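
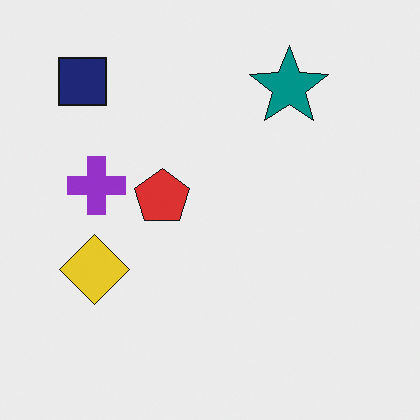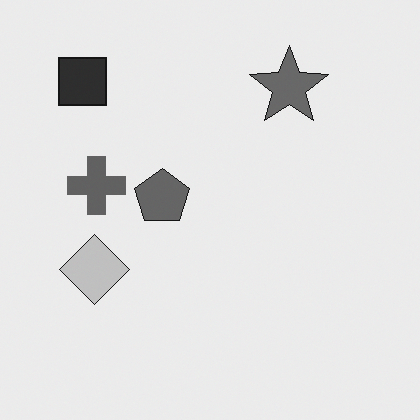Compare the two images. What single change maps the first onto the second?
The image was converted to grayscale.

All color is removed — every shape is now a shade of grey.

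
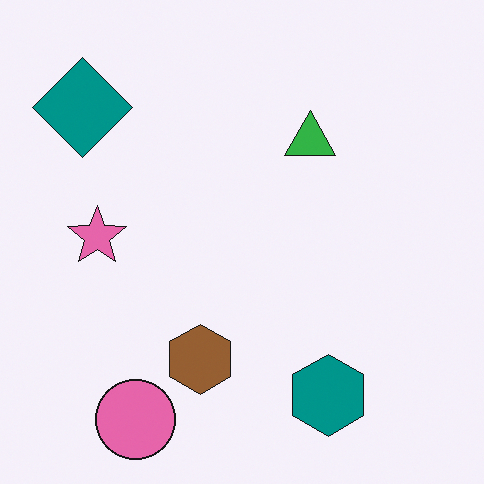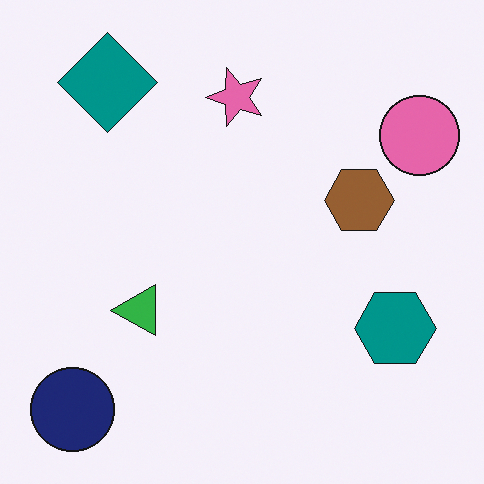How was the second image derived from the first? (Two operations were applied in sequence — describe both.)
It was transposed (reflected across the top-left ↔ bottom-right diagonal), then overlaid with an additional navy circle.

Shapes have swapped their row and column positions — what was in the top-right is now in the bottom-left — a diagonal reflection. A navy circle appears in the second image that is absent from the first.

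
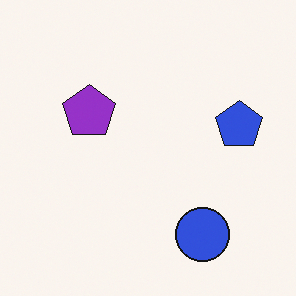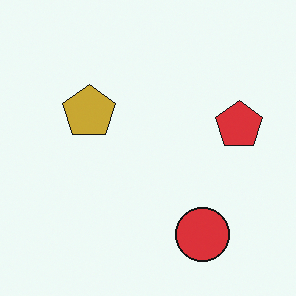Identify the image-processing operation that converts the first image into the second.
The second image is the first hue-shifted through roughly a third of the color wheel.

Every shape's color has rotated by the same amount around the hue wheel — a uniform hue shift.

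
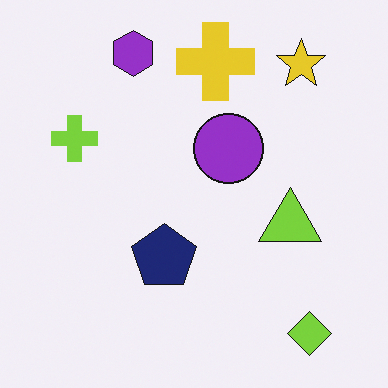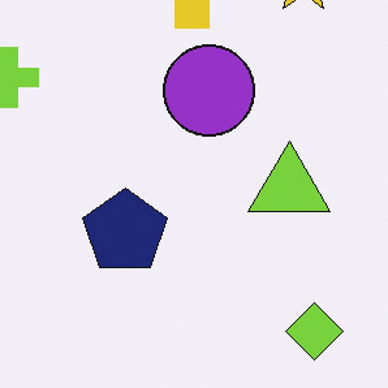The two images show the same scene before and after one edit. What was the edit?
This is the original image cropped to a modestly smaller region and rescaled.

The visible shapes are larger and the field of view is narrower; shapes near the original edges may be partly or wholly outside the frame — a crop-and-rescale.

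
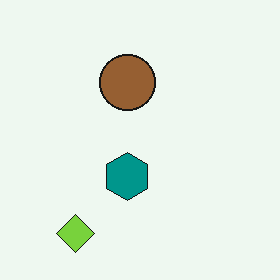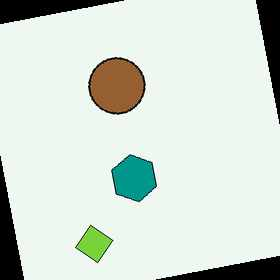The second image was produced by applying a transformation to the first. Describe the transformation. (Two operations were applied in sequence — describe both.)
This is the original image rotated counter-clockwise by a slight angle, then JPEG-compressed with visible artifacts.

Every shape is tilted by the same angle and the image corners show triangular fill wedges — a whole-image rotation by a non-right angle. Blocky 8×8 compression artifacts appear around shape edges and the flat background shows ringing — characteristic JPEG degradation.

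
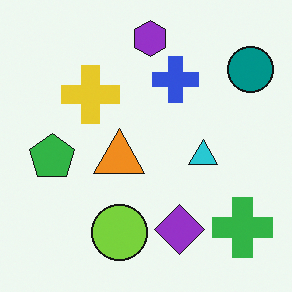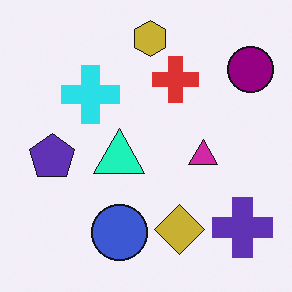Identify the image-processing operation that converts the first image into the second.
The image was hue-shifted through roughly a third of the color wheel.

Every shape's color has rotated by the same amount around the hue wheel — a uniform hue shift.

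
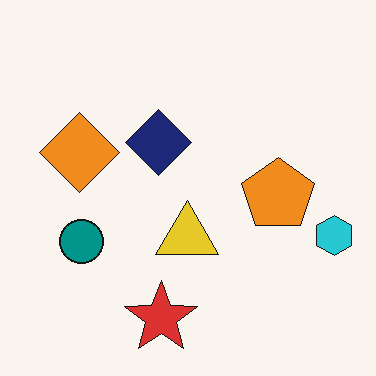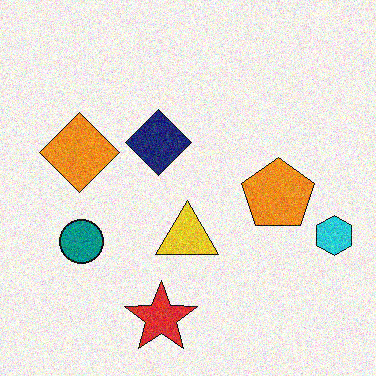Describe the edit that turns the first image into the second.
The image was degraded with visible gaussian noise.

Random speckle covers the whole image, including the flat background.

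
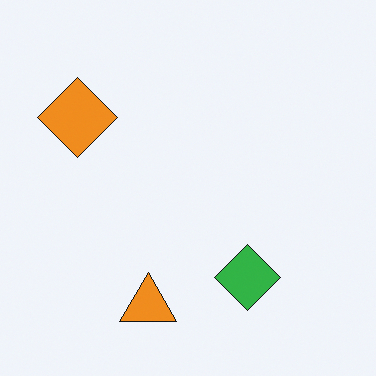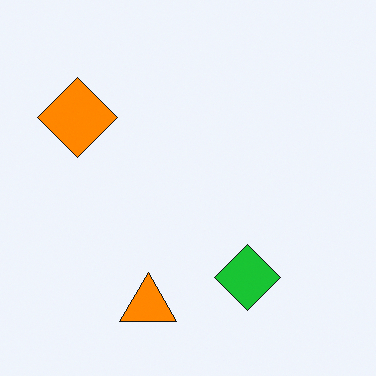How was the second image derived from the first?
This is the original image slightly oversaturated.

All colors are more vivid — a global saturation change.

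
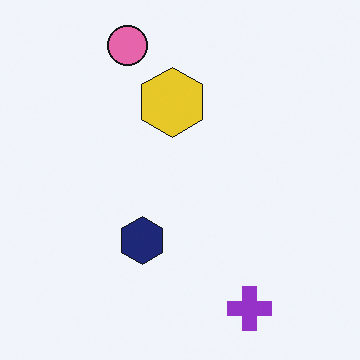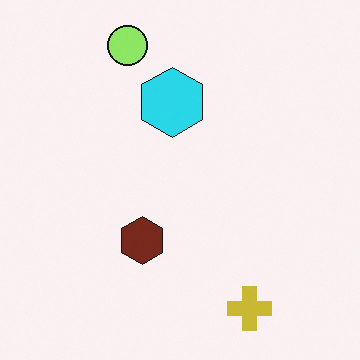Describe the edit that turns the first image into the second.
The image was hue-shifted by a moderate amount.

Every shape's color has rotated by the same amount around the hue wheel — a uniform hue shift.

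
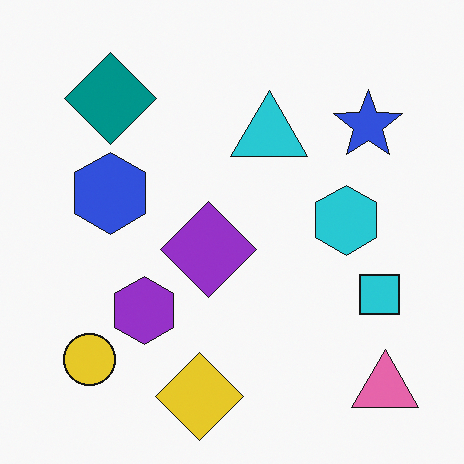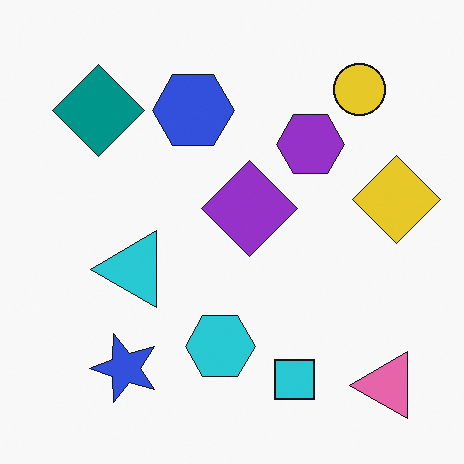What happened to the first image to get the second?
It was transposed (reflected across the top-left ↔ bottom-right diagonal).

Shapes have swapped their row and column positions — what was in the top-right is now in the bottom-left — a diagonal reflection.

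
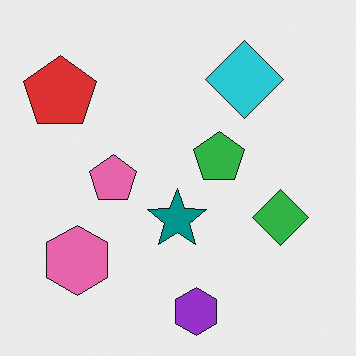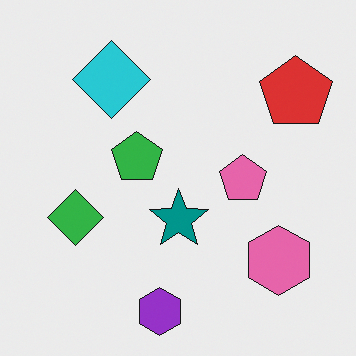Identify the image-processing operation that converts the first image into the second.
The transformation is: flipped horizontally (left ↔ right).

The red pentagon is in the top-left of the first image and the top-right of the second — shapes on opposite sides of the vertical midline have swapped in a mirror flip.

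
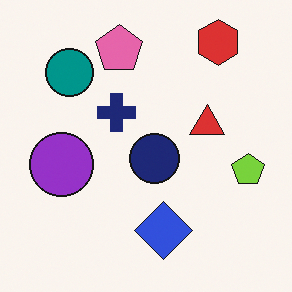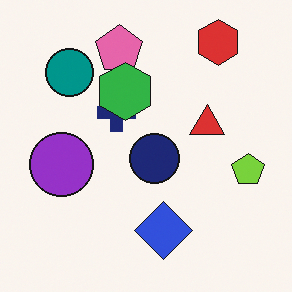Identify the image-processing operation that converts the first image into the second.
The transformation is: overlaid with an additional green hexagon.

A green hexagon appears in the second image that is absent from the first.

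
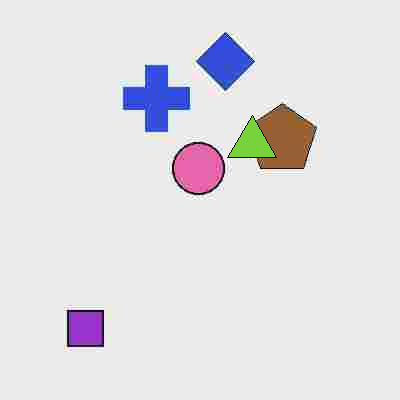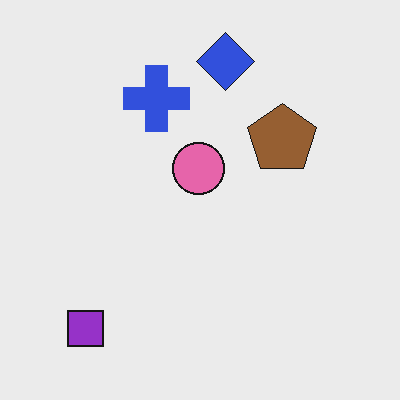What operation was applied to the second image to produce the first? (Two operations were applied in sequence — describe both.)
The first image is the second heavily JPEG-compressed with obvious blocking artifacts, then overlaid with an additional lime triangle.

Blocky 8×8 compression artifacts appear around shape edges and the flat background shows ringing — characteristic JPEG degradation. A lime triangle appears in the first image that is absent from the second.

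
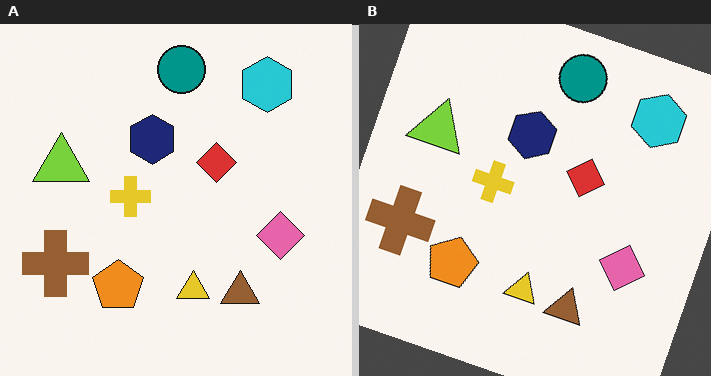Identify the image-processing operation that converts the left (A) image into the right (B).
The transformation is: rotated clockwise by a clearly visible amount.

Every shape is tilted by the same angle and the image corners show triangular fill wedges — a whole-image rotation by a non-right angle.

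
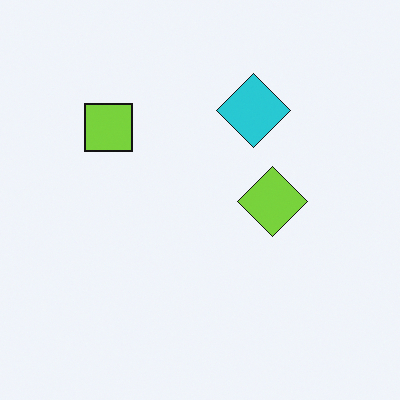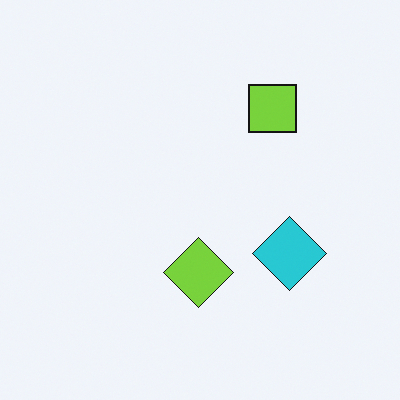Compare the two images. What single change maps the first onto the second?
The second image is the first rotated 90° clockwise.

The lime square sits in the top-left of the first image and the top-right of the second — consistent with a whole-image 90° clockwise rotation.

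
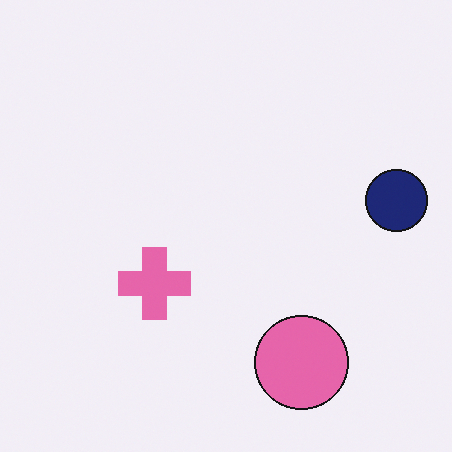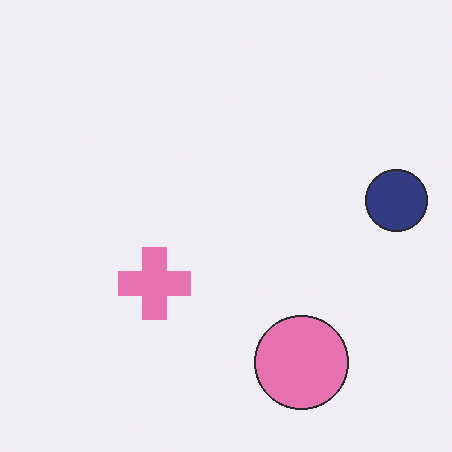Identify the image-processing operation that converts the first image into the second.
Given slightly reduced contrast.

Tones are pushed toward mid-grey across the whole image — a global contrast change.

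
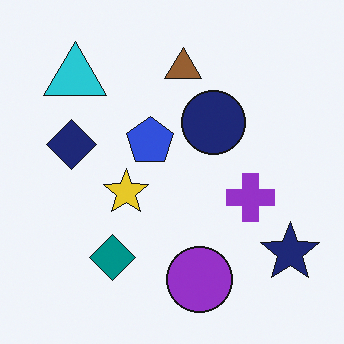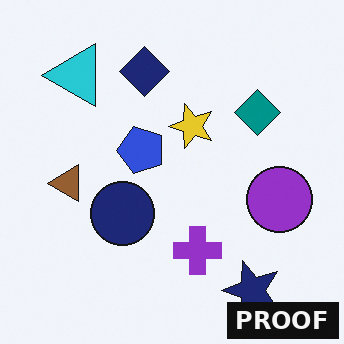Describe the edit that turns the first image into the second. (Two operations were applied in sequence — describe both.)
This is the original image transposed (reflected across the top-left ↔ bottom-right diagonal), then watermarked with the text "PROOF" in the lower-right corner.

Shapes have swapped their row and column positions — what was in the top-right is now in the bottom-left — a diagonal reflection. A dark label reading "PROOF" appears in the lower-right corner.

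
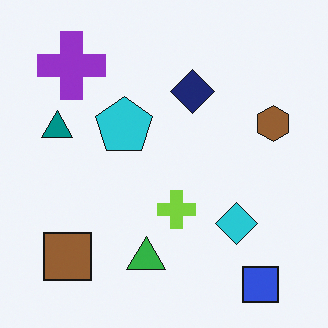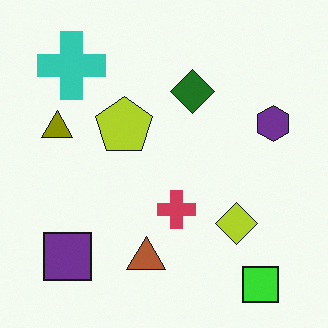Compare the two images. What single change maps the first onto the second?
This is the original image hue-shifted by a large amount.

Every shape's color has rotated by the same amount around the hue wheel — a uniform hue shift.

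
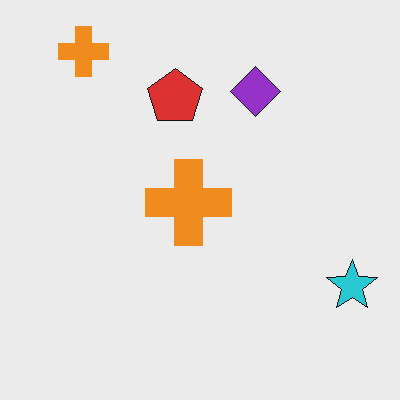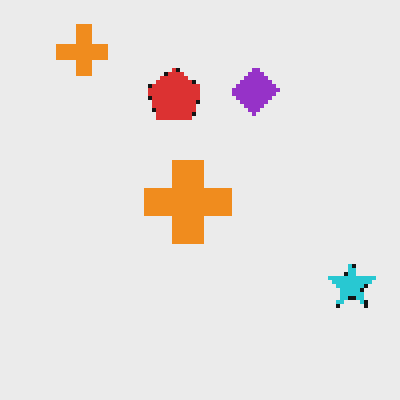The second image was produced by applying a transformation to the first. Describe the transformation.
The image was mildly pixelated.

Shapes are reduced to large square blocks; fine edges and outlines are lost — a downscale-then-upscale (mosaic) effect.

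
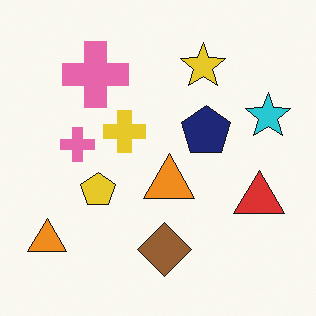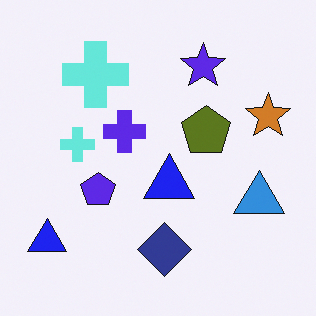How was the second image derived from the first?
The second image is the first hue-shifted through roughly half the color wheel.

Every shape's color has rotated by the same amount around the hue wheel — a uniform hue shift.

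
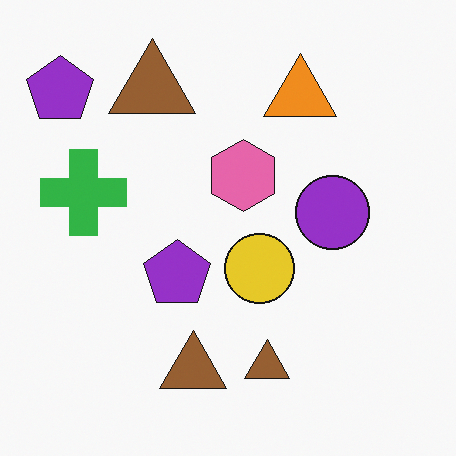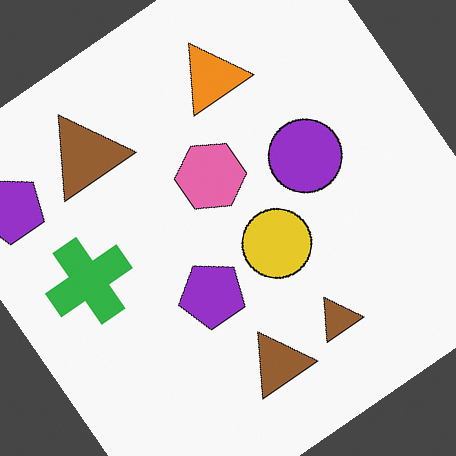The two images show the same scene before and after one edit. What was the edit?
The image was rotated counter-clockwise by a large amount — several tens of degrees.

Every shape is tilted by the same angle and the image corners show triangular fill wedges — a whole-image rotation by a non-right angle.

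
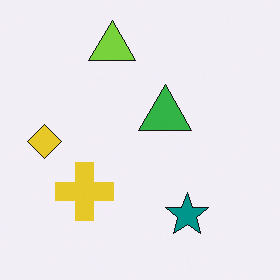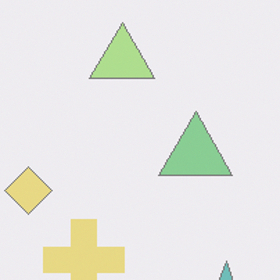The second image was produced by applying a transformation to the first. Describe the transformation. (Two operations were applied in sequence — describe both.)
This is the original image washed out (contrast reduced), then cropped to a modestly smaller region and rescaled.

Tones are pushed toward mid-grey across the whole image — a global contrast change. The visible shapes are larger and the field of view is narrower; shapes near the original edges may be partly or wholly outside the frame — a crop-and-rescale.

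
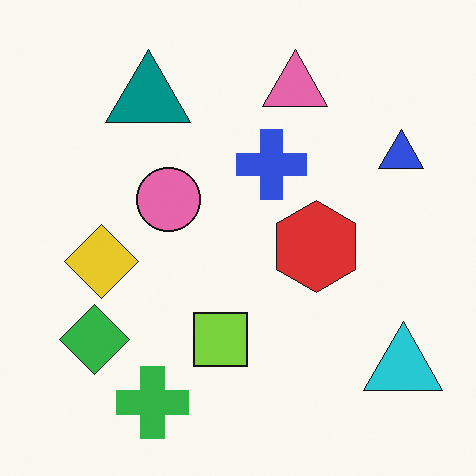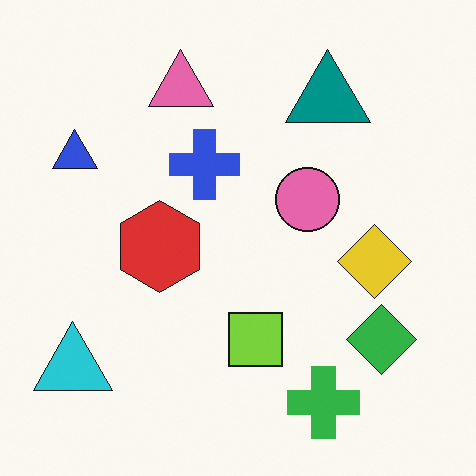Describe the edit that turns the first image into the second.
The image was flipped horizontally (left ↔ right).

The cyan triangle is in the bottom-right of the first image and the bottom-left of the second — shapes on opposite sides of the vertical midline have swapped in a mirror flip.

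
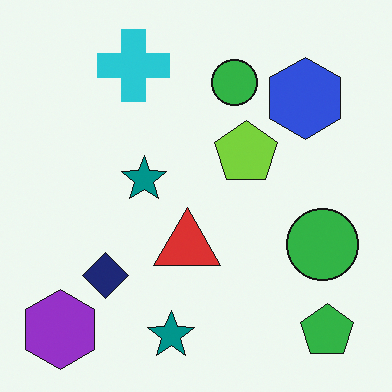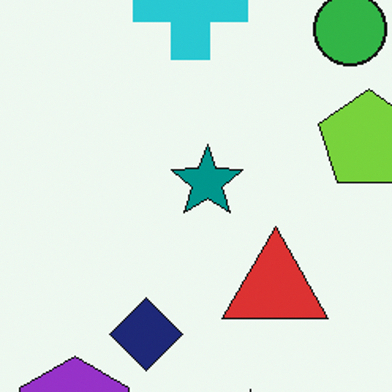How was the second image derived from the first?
Cropped slightly and scaled back up.

The visible shapes are larger and the field of view is narrower; shapes near the original edges may be partly or wholly outside the frame — a crop-and-rescale.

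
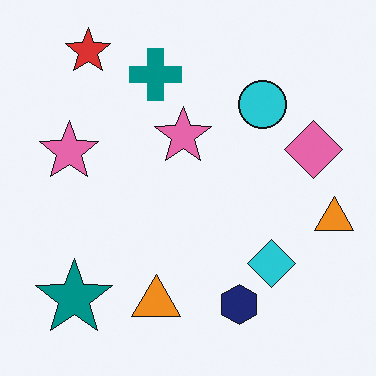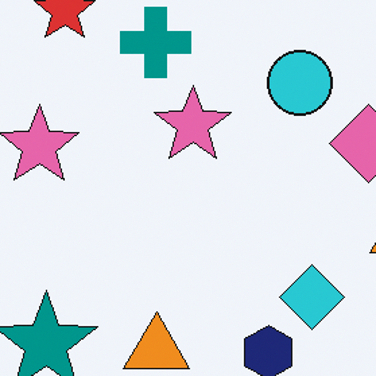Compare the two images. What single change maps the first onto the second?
The transformation is: cropped to a modestly smaller region and rescaled.

The visible shapes are larger and the field of view is narrower; shapes near the original edges may be partly or wholly outside the frame — a crop-and-rescale.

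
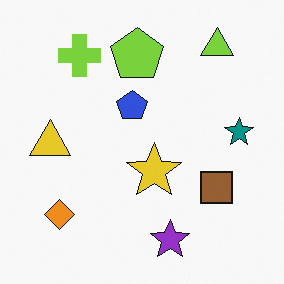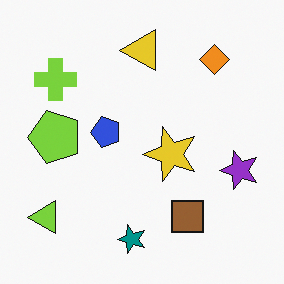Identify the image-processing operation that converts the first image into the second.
The image was transposed (reflected across the top-left ↔ bottom-right diagonal).

Shapes have swapped their row and column positions — what was in the top-right is now in the bottom-left — a diagonal reflection.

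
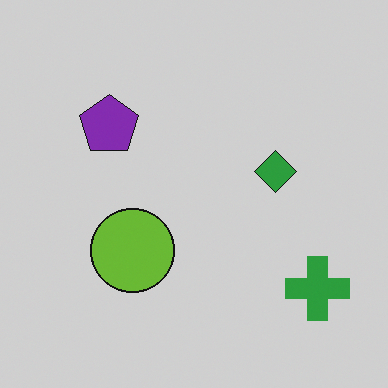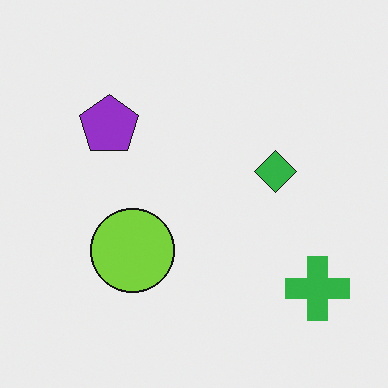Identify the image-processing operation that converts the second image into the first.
Slightly darkened.

Every pixel — background and shapes alike — is uniformly darkened.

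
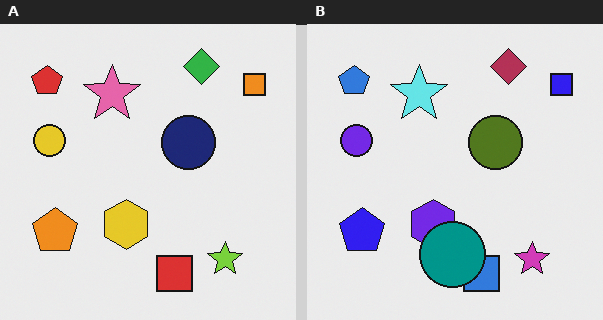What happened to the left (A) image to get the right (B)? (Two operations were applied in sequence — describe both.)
The right (B) image is the left (A) hue-shifted by a large amount, then overlaid with an additional teal circle.

Every shape's color has rotated by the same amount around the hue wheel — a uniform hue shift. A teal circle appears in the right (B) image that is absent from the left (A).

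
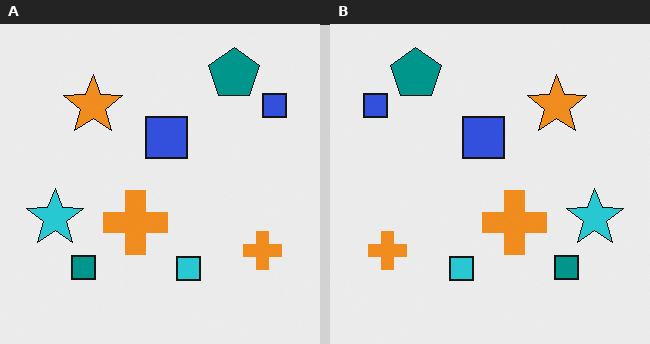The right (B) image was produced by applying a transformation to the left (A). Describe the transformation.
The image was flipped horizontally (left ↔ right).

The cyan star is in the left of the left (A) image and the right of the right (B) — shapes on opposite sides of the vertical midline have swapped in a mirror flip.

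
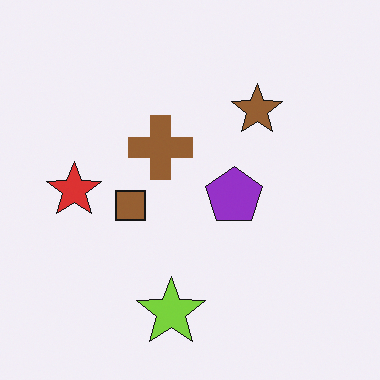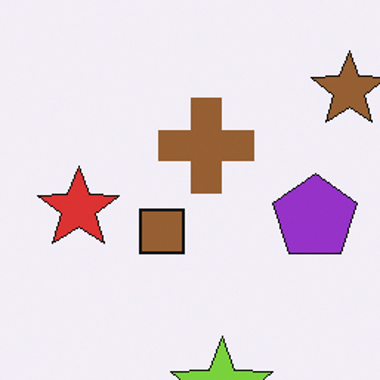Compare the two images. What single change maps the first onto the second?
Cropped to a modestly smaller region and rescaled.

The visible shapes are larger and the field of view is narrower; shapes near the original edges may be partly or wholly outside the frame — a crop-and-rescale.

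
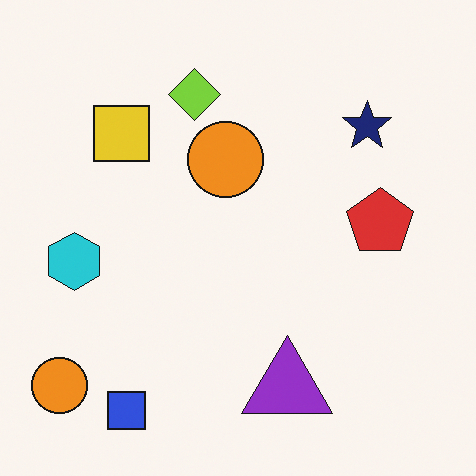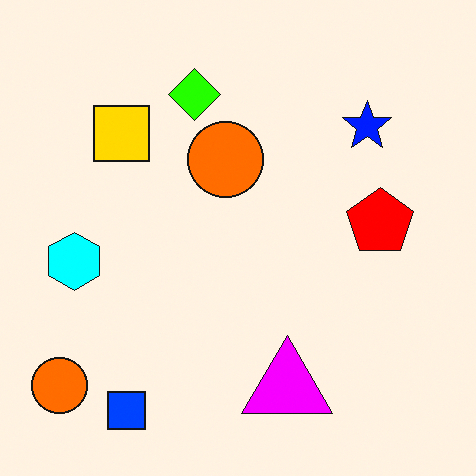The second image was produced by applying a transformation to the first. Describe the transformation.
This is the original image heavily oversaturated.

All colors are more vivid — a global saturation change.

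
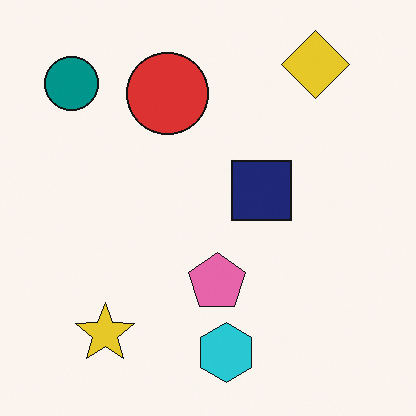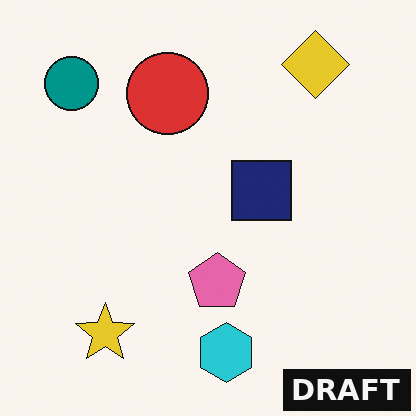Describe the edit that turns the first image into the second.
The transformation is: watermarked with the text "DRAFT" in the lower-right corner.

A dark label reading "DRAFT" appears in the lower-right corner.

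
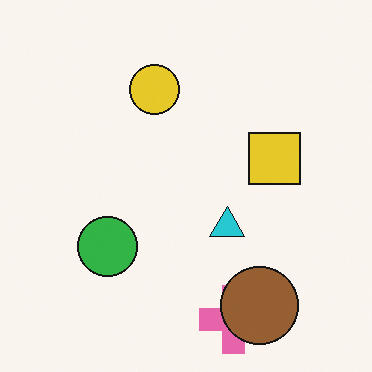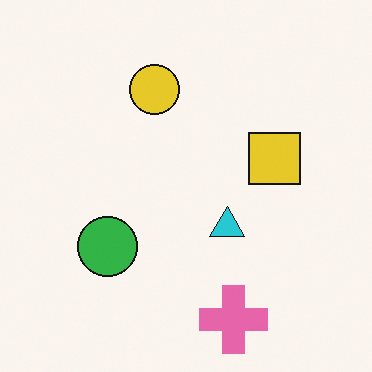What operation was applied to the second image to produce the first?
It was overlaid with an additional brown circle.

A brown circle appears in the first image that is absent from the second.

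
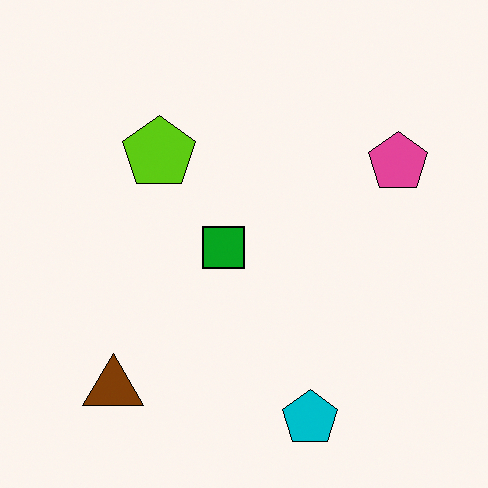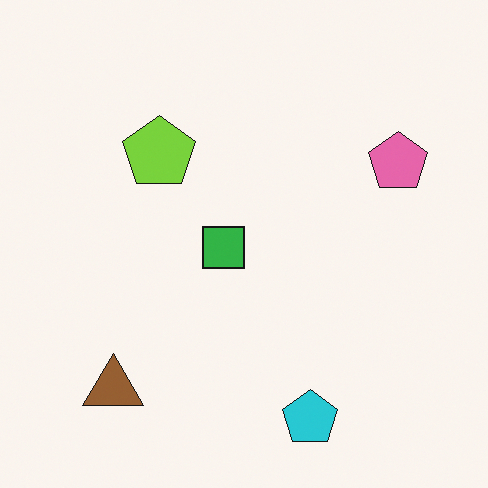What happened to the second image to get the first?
The transformation is: given slightly increased contrast.

Tones are pushed away from mid-grey across the whole image — a global contrast change.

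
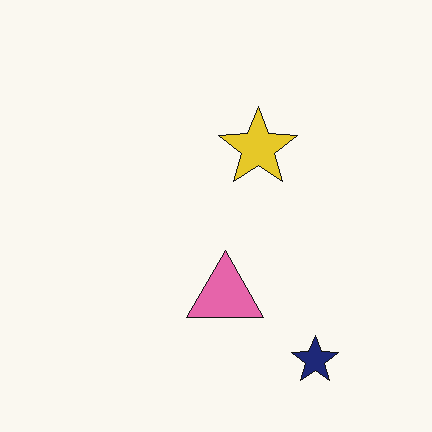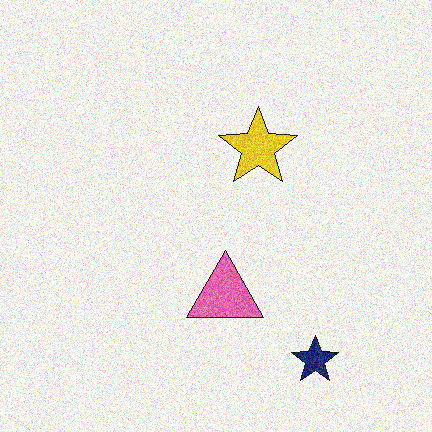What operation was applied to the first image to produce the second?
This is the original image degraded with heavy additive noise.

Random speckle covers the whole image, including the flat background.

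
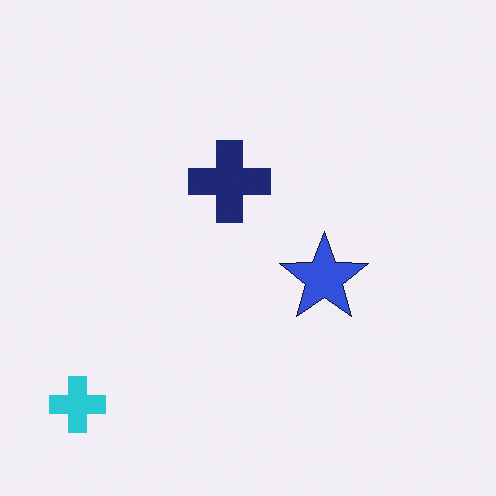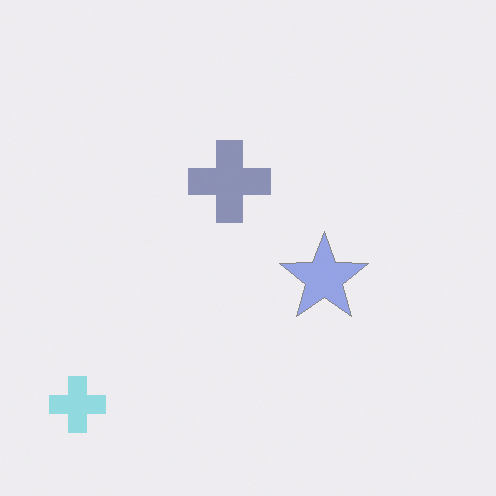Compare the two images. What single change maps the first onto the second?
The transformation is: washed out (contrast reduced).

Tones are pushed toward mid-grey across the whole image — a global contrast change.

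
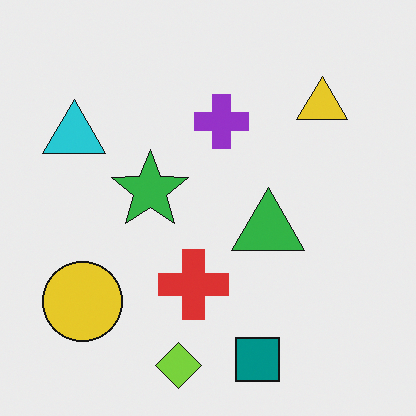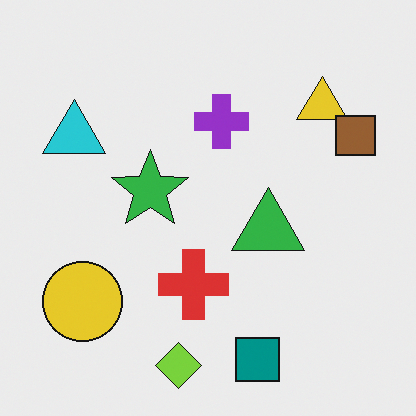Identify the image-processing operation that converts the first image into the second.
This is the original image overlaid with an additional brown square.

A brown square appears in the second image that is absent from the first.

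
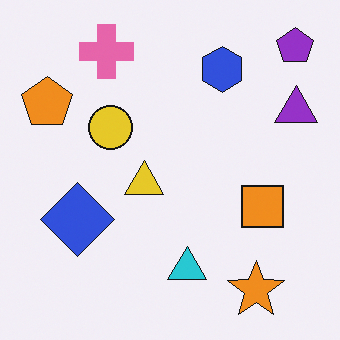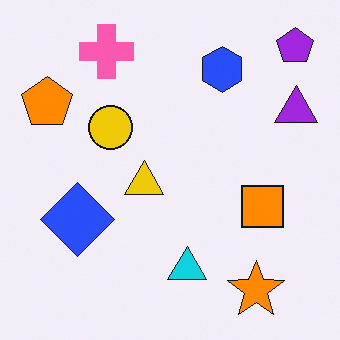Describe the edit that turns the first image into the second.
It was slightly oversaturated.

All colors are more vivid — a global saturation change.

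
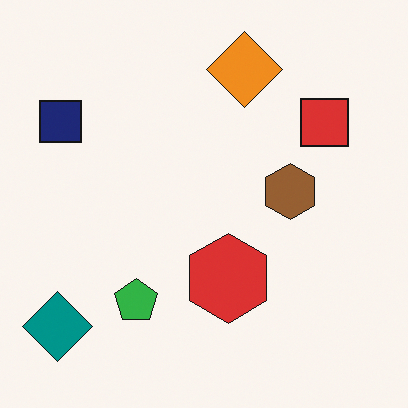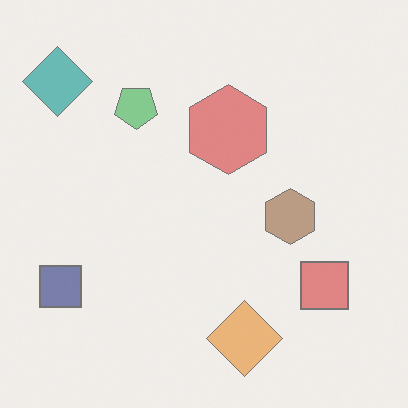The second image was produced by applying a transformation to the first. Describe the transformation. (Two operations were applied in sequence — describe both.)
The transformation is: flipped vertically (top ↔ bottom), then given much lower contrast.

The orange diamond is in the top of the first image and the bottom of the second — shapes on opposite sides of the horizontal midline have swapped in a mirror flip. Tones are pushed toward mid-grey across the whole image — a global contrast change.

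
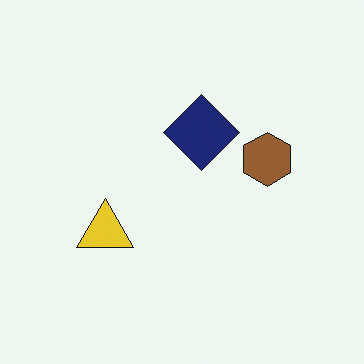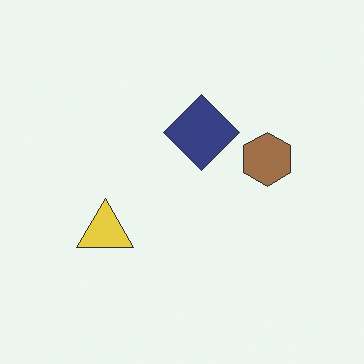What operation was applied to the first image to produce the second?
Given slightly reduced contrast.

Tones are pushed toward mid-grey across the whole image — a global contrast change.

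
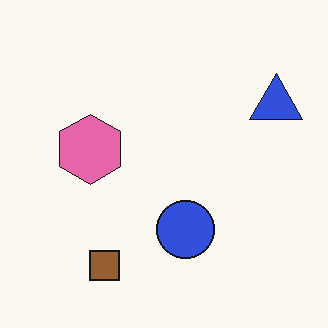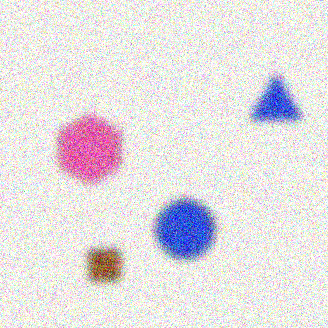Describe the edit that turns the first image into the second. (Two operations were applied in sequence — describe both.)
This is the original image moderately blurred, then degraded with strong gaussian noise.

Shape edges and outlines are uniformly softened across the whole image. Random speckle covers the whole image, including the flat background.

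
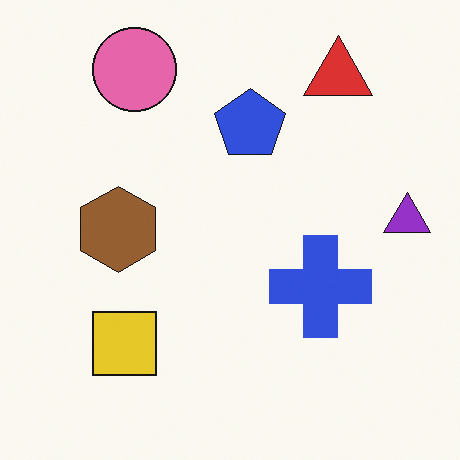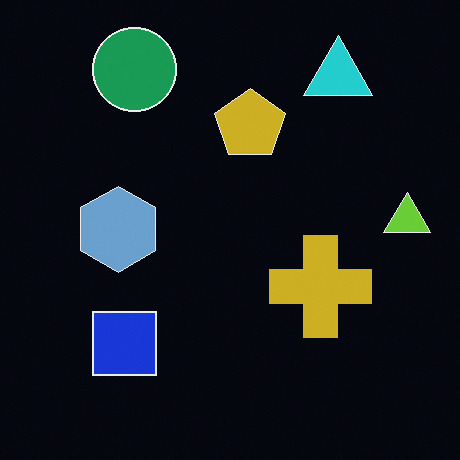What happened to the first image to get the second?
This is the original image color-inverted (negative).

The light background has become dark and every shape's color is its complement — a photographic negative.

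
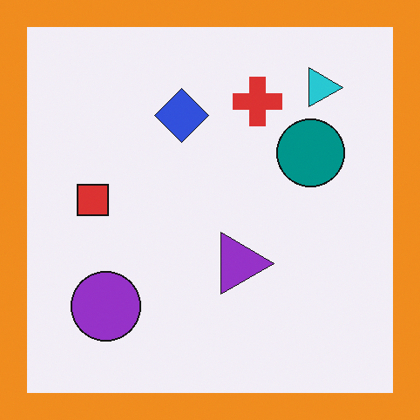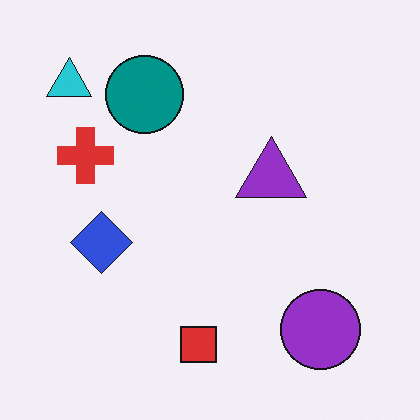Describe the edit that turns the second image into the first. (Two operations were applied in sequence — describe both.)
The image was rotated 90° clockwise, then framed with a orange border.

The cyan triangle sits in the top-left of the second image and the top-right of the first — consistent with a whole-image 90° clockwise rotation. A solid orange frame runs around the edge of the first image, with the content slightly shrunk inside it.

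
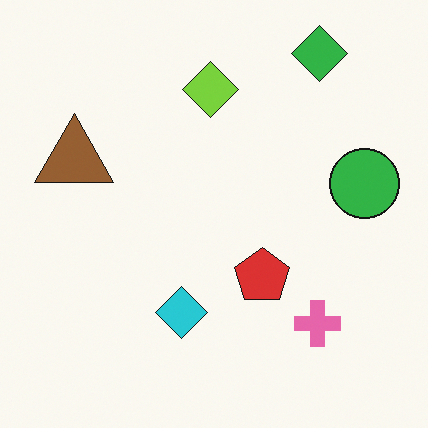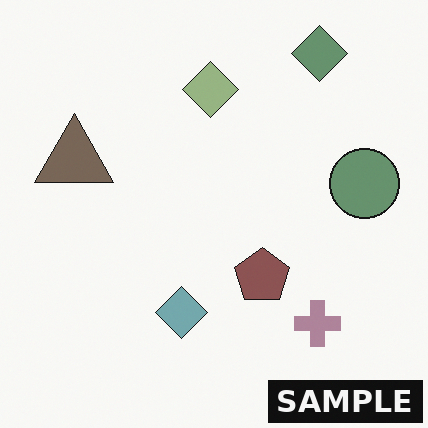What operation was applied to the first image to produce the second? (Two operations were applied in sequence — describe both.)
The second image is the first heavily desaturated, then watermarked with the text "SAMPLE" in the lower-right corner.

All colors are more muted and greyish — a global saturation change. A dark label reading "SAMPLE" appears in the lower-right corner.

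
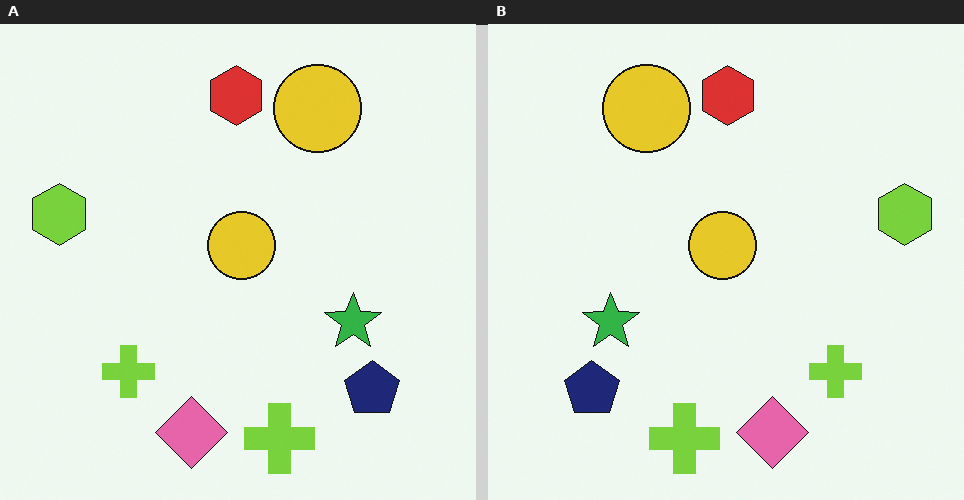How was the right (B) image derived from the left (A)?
The image was flipped horizontally (left ↔ right).

The lime hexagon is in the left of the left (A) image and the right of the right (B) — shapes on opposite sides of the vertical midline have swapped in a mirror flip.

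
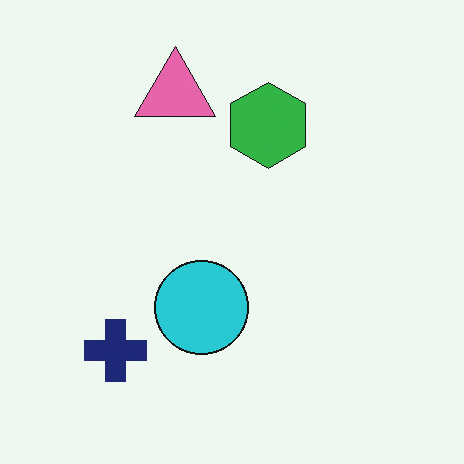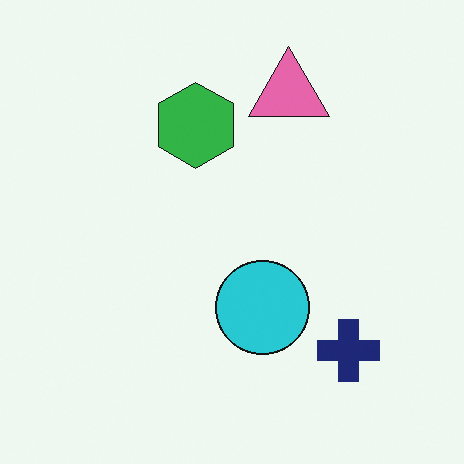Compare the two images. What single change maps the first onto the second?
This is the original image flipped horizontally (left ↔ right).

The navy cross is in the bottom-left of the first image and the bottom-right of the second — shapes on opposite sides of the vertical midline have swapped in a mirror flip.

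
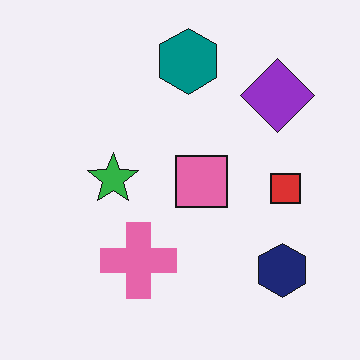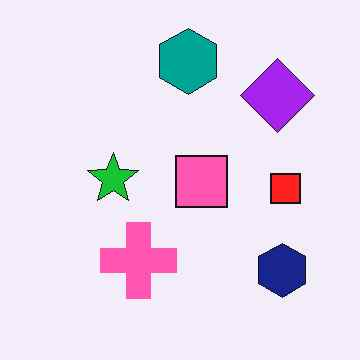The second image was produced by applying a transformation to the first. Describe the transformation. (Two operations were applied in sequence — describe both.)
Slightly oversaturated, then given moderate JPEG compression.

All colors are more vivid — a global saturation change. Blocky 8×8 compression artifacts appear around shape edges and the flat background shows ringing — characteristic JPEG degradation.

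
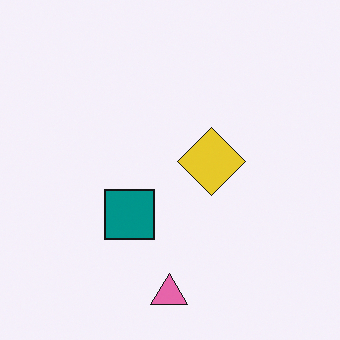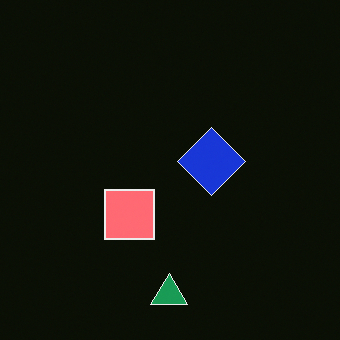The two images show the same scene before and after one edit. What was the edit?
The image was color-inverted (negative).

The light background has become dark and every shape's color is its complement — a photographic negative.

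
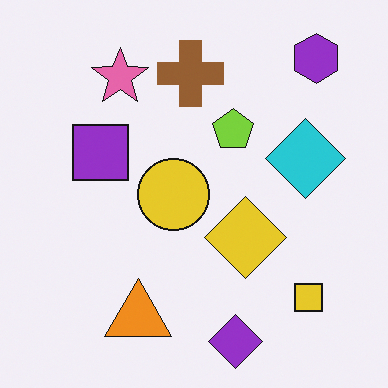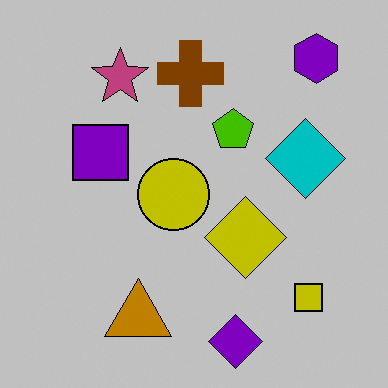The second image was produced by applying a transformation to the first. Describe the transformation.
It was aggressively posterized.

Each flat color has snapped to a coarser quantized level — most visibly, the near-white background has dropped to a flat grey.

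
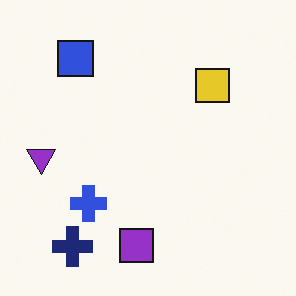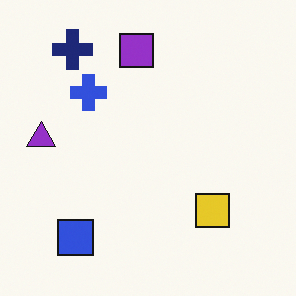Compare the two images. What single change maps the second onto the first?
It was flipped vertically (top ↔ bottom).

The navy cross is in the top-left of the second image and the bottom-left of the first — shapes on opposite sides of the horizontal midline have swapped in a mirror flip.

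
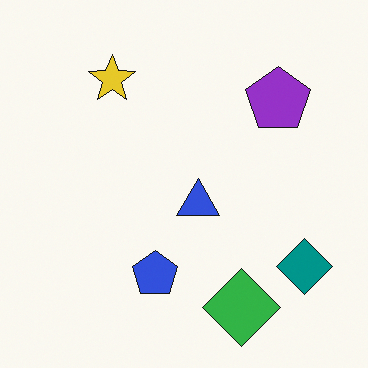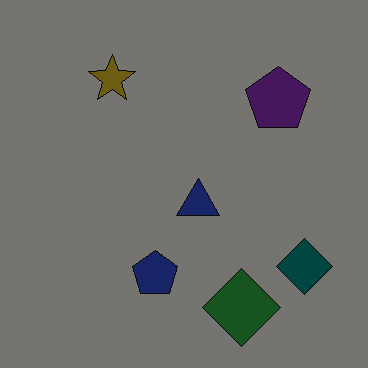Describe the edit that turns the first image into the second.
The transformation is: substantially darkened.

Every pixel — background and shapes alike — is uniformly darkened.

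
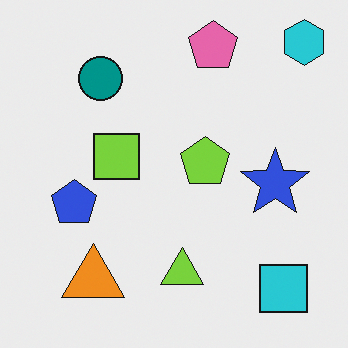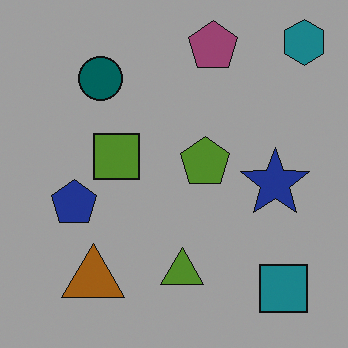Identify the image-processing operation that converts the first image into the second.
The second image is the first substantially darkened.

Every pixel — background and shapes alike — is uniformly darkened.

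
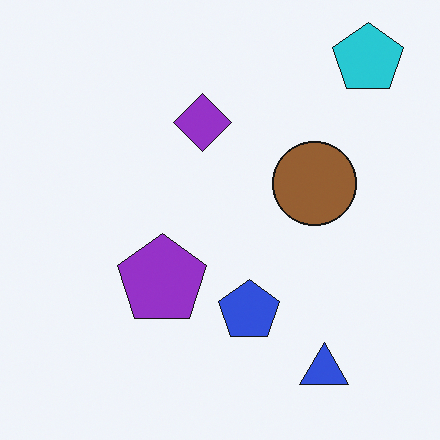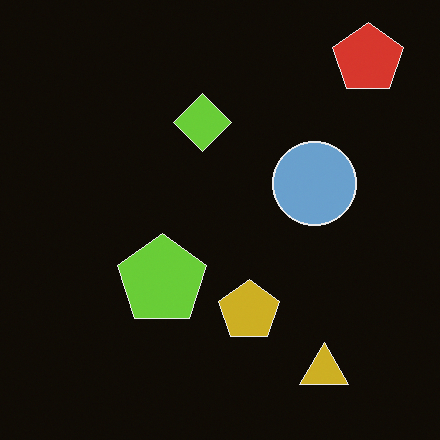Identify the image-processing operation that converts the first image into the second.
Color-inverted (negative).

The light background has become dark and every shape's color is its complement — a photographic negative.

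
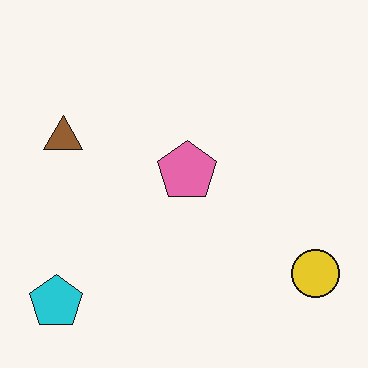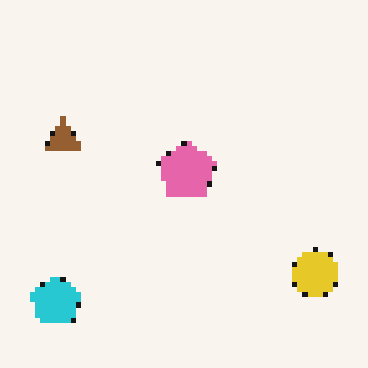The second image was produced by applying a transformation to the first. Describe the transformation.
Lightly pixelated (a mild mosaic effect).

Shapes are reduced to large square blocks; fine edges and outlines are lost — a downscale-then-upscale (mosaic) effect.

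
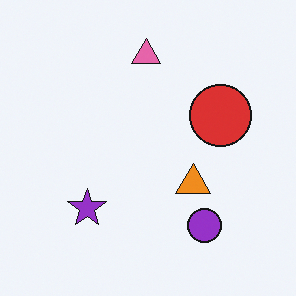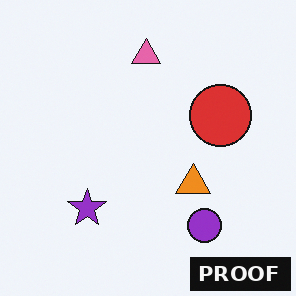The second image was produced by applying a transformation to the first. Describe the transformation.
It was watermarked with the text "PROOF" in the lower-right corner.

A dark label reading "PROOF" appears in the lower-right corner.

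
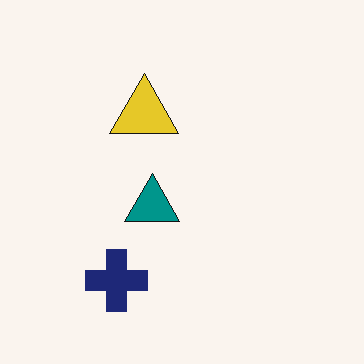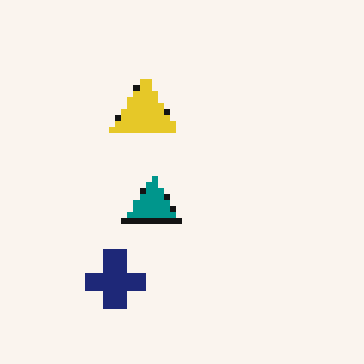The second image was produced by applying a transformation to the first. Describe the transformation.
This is the original image pixelated into visible square blocks.

Shapes are reduced to large square blocks; fine edges and outlines are lost — a downscale-then-upscale (mosaic) effect.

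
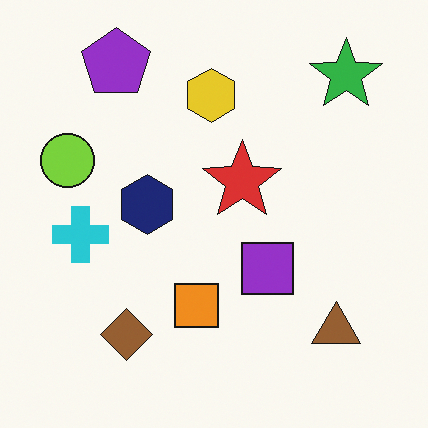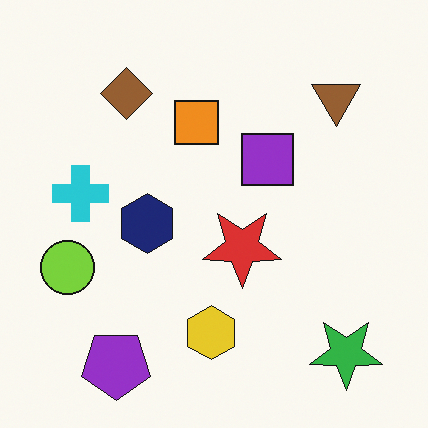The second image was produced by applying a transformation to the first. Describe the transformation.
Flipped vertically (top ↔ bottom).

The purple pentagon is in the top-left of the first image and the bottom-left of the second — shapes on opposite sides of the horizontal midline have swapped in a mirror flip.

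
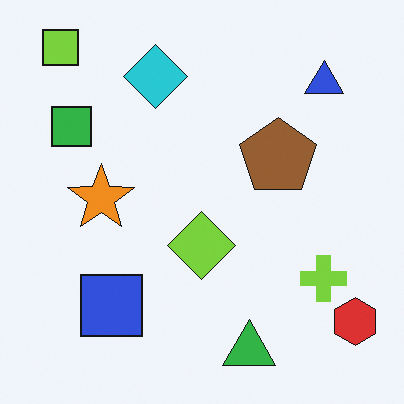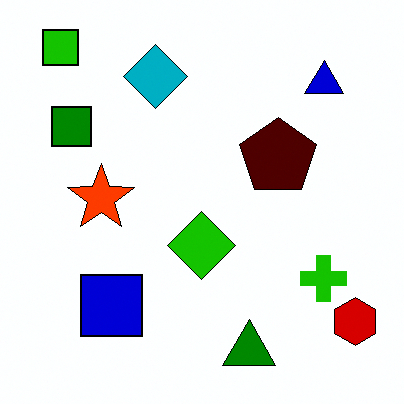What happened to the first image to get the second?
The second image is the first boosted in contrast.

Tones are pushed away from mid-grey across the whole image — a global contrast change.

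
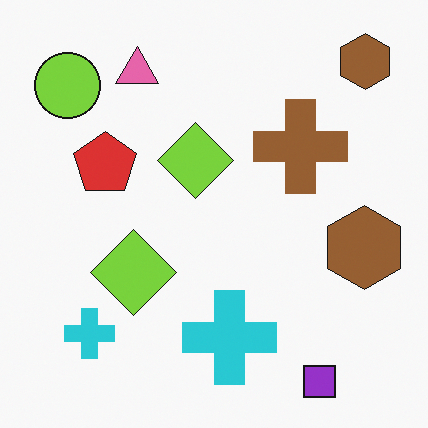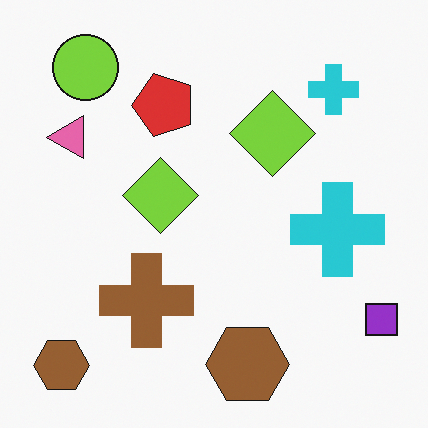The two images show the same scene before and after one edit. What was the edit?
The image was transposed (reflected across the top-left ↔ bottom-right diagonal).

Shapes have swapped their row and column positions — what was in the top-right is now in the bottom-left — a diagonal reflection.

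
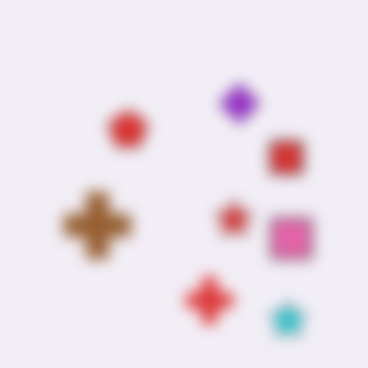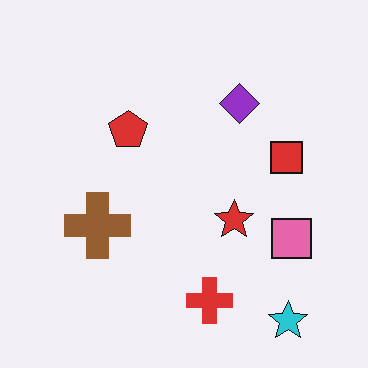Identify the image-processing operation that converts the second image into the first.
This is the original image strongly gaussian-blurred.

Shape edges and outlines are uniformly softened across the whole image.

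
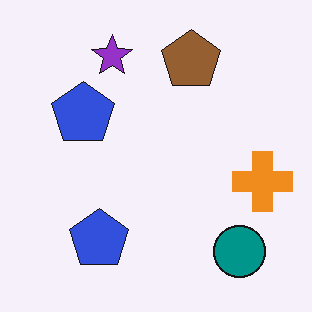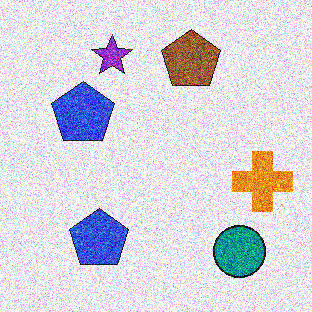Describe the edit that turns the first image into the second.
The transformation is: degraded with a thick layer of grain.

Random speckle covers the whole image, including the flat background.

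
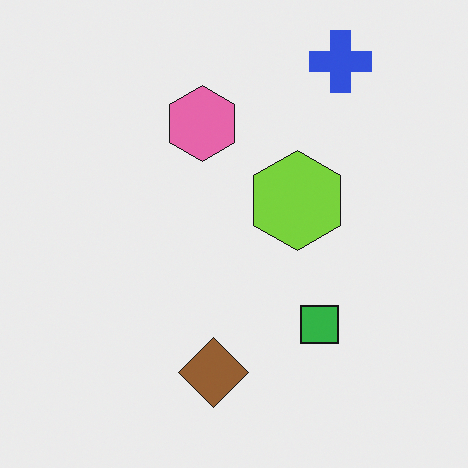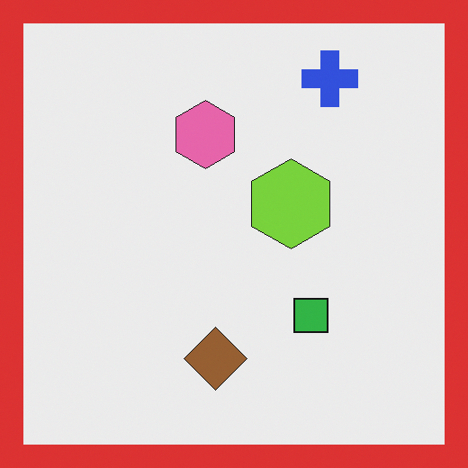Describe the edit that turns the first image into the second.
This is the original image framed with a red border.

A solid red frame runs around the edge of the second image, with the content slightly shrunk inside it.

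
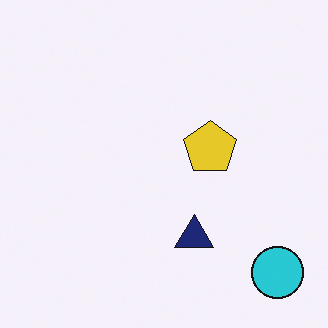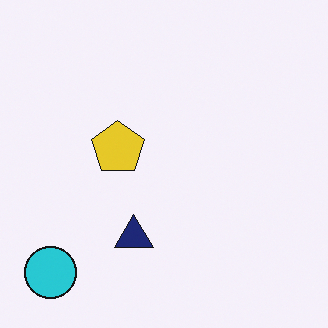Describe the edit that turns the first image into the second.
Flipped horizontally (left ↔ right).

The cyan circle is in the bottom-right of the first image and the bottom-left of the second — shapes on opposite sides of the vertical midline have swapped in a mirror flip.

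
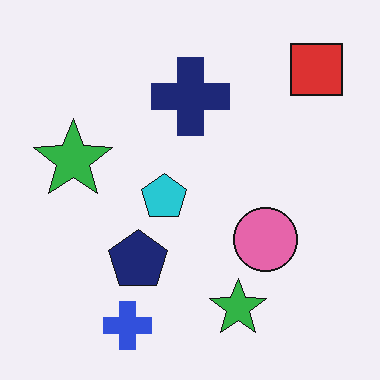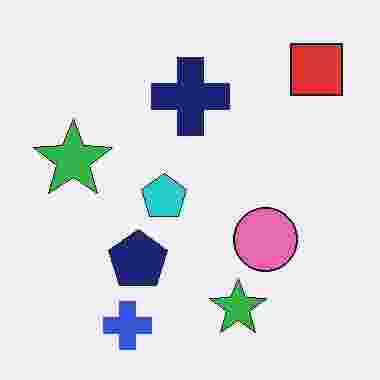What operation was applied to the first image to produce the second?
The image was degraded with heavy JPEG compression.

Blocky 8×8 compression artifacts appear around shape edges and the flat background shows ringing — characteristic JPEG degradation.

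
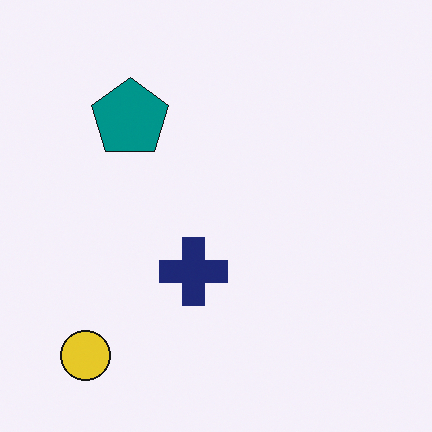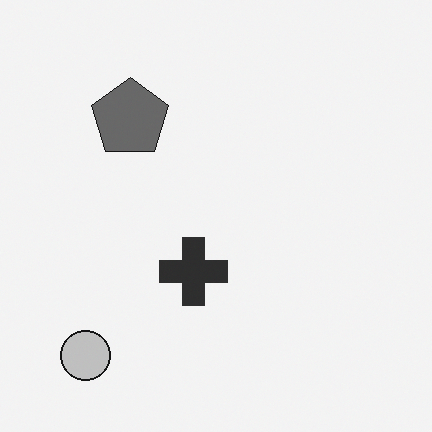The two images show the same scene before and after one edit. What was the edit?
The transformation is: converted to grayscale.

All color is removed — every shape is now a shade of grey.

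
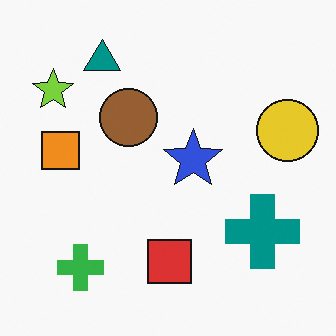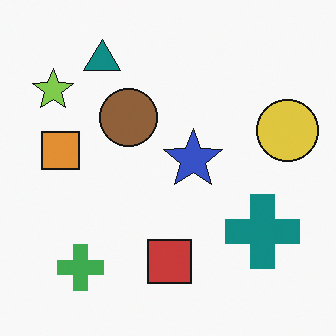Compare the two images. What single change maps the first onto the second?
Slightly desaturated.

All colors are more muted and greyish — a global saturation change.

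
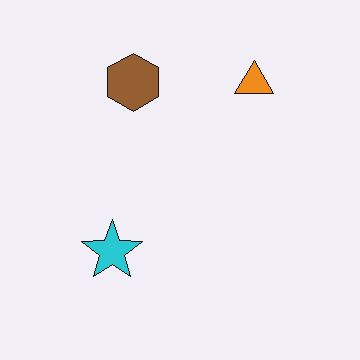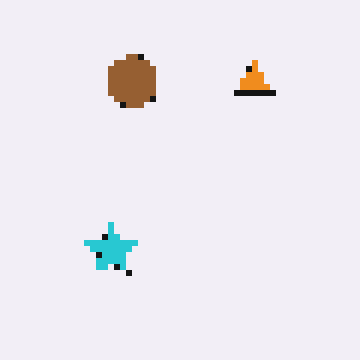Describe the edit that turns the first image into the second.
This is the original image pixelated into visible square blocks.

Shapes are reduced to large square blocks; fine edges and outlines are lost — a downscale-then-upscale (mosaic) effect.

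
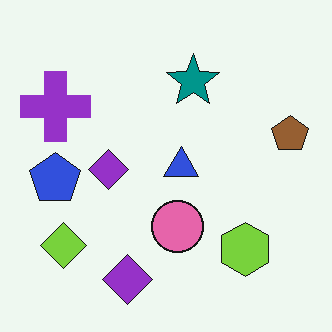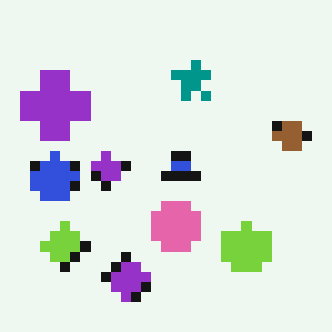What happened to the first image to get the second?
This is the original image heavily pixelated into large blocks.

Shapes are reduced to large square blocks; fine edges and outlines are lost — a downscale-then-upscale (mosaic) effect.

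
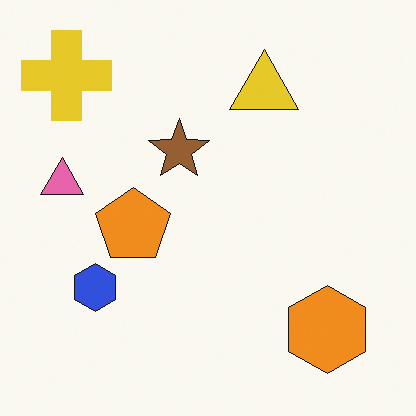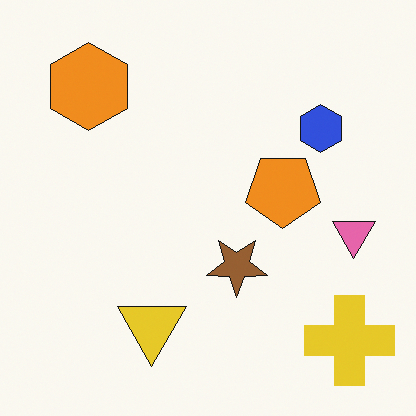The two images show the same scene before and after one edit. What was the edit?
The transformation is: rotated 180°.

The yellow cross sits in the top-left of the first image and the bottom-right of the second — consistent with a whole-image 180° rotation.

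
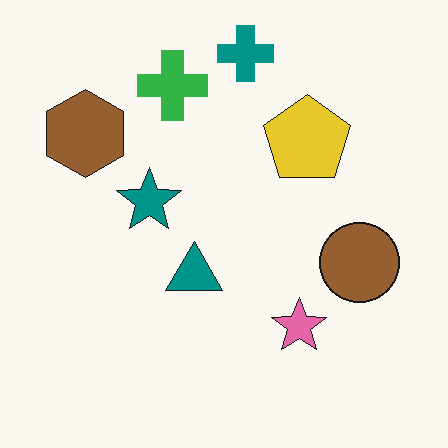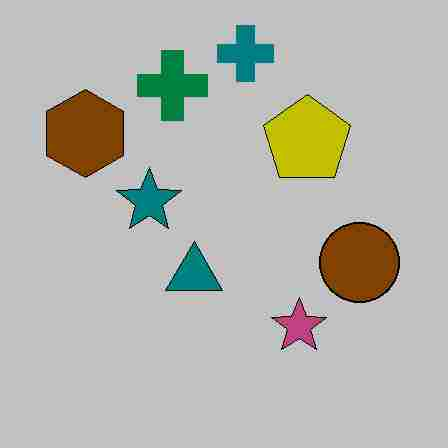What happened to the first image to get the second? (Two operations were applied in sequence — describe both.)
The image was heavily posterized to just a handful of flat colors, then heavily JPEG-compressed with obvious blocking artifacts.

Each flat color has snapped to a coarser quantized level — most visibly, the near-white background has dropped to a flat grey. Blocky 8×8 compression artifacts appear around shape edges and the flat background shows ringing — characteristic JPEG degradation.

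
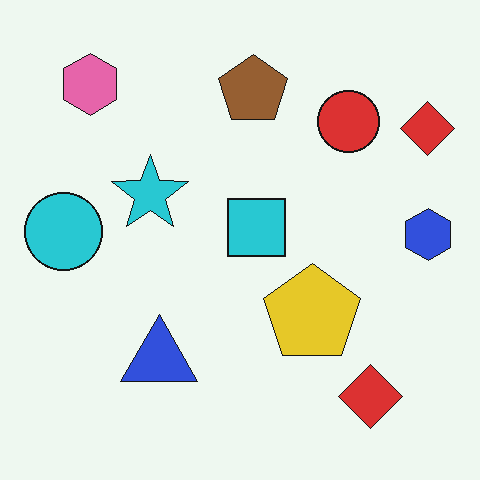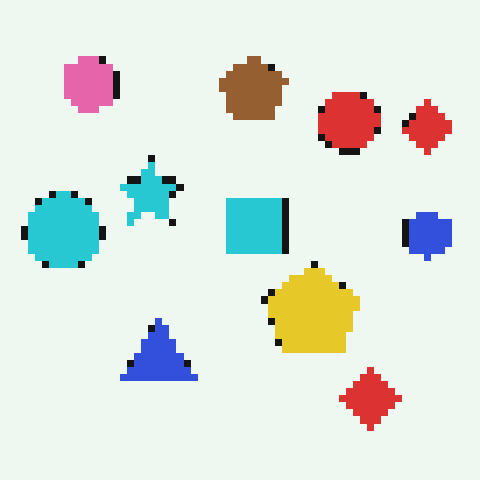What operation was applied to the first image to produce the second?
It was pixelated into visible square blocks.

Shapes are reduced to large square blocks; fine edges and outlines are lost — a downscale-then-upscale (mosaic) effect.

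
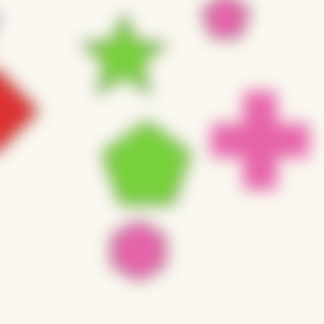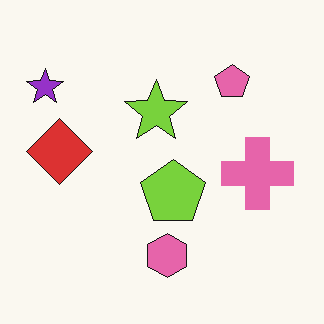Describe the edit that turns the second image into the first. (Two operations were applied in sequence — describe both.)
Heavily blurred, then cropped to a modestly smaller region and rescaled.

Shape edges and outlines are uniformly softened across the whole image. The visible shapes are larger and the field of view is narrower; shapes near the original edges may be partly or wholly outside the frame — a crop-and-rescale.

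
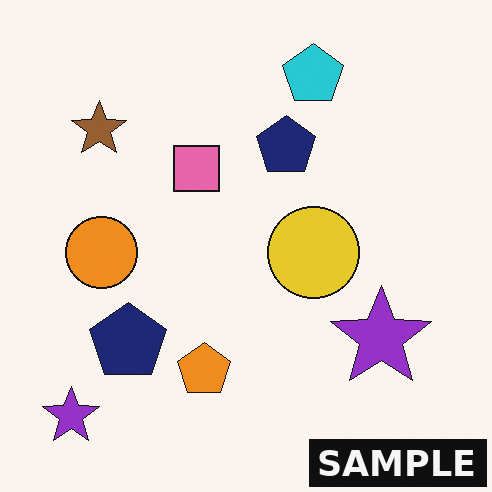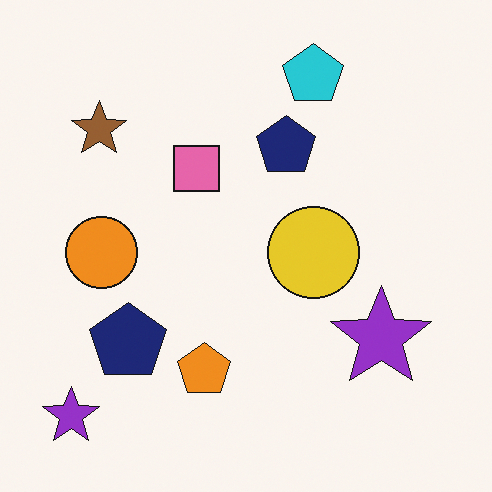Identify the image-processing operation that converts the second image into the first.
This is the original image watermarked with the text "SAMPLE" in the lower-right corner.

A dark label reading "SAMPLE" appears in the lower-right corner.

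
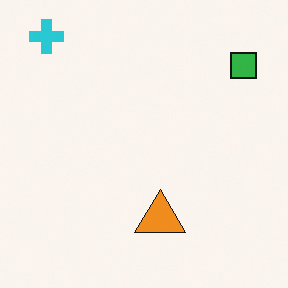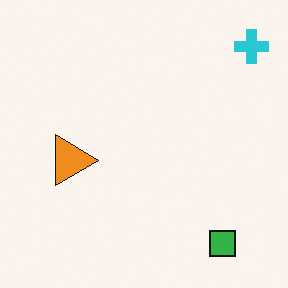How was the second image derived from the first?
Rotated 90° clockwise.

The cyan cross sits in the top-left of the first image and the top-right of the second — consistent with a whole-image 90° clockwise rotation.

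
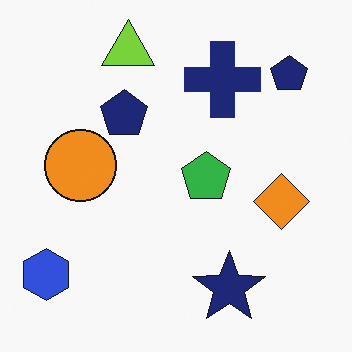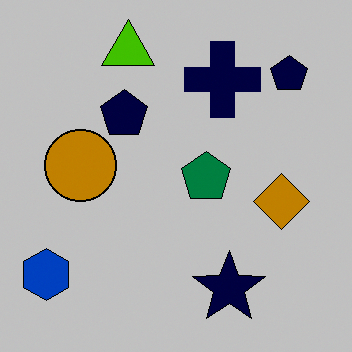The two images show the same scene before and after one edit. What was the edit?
The second image is the first aggressively posterized.

Each flat color has snapped to a coarser quantized level — most visibly, the near-white background has dropped to a flat grey.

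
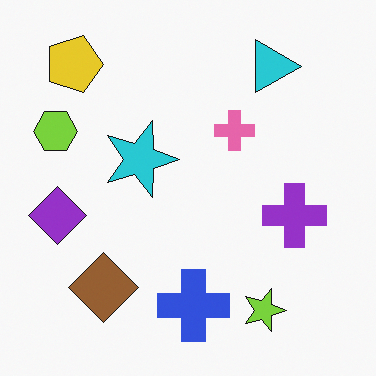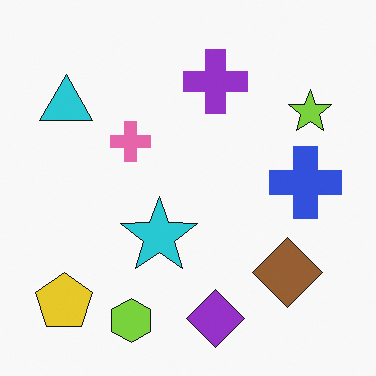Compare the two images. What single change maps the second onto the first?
The first image is the second rotated 90° clockwise.

The yellow pentagon sits in the bottom-left of the second image and the top-left of the first — consistent with a whole-image 90° clockwise rotation.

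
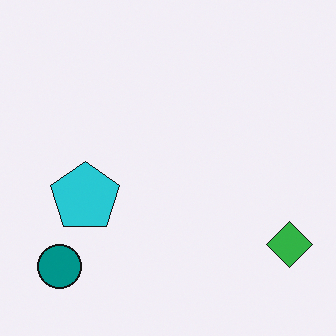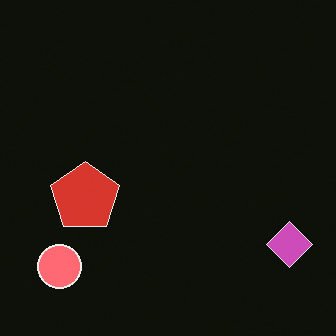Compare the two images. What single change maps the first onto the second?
The transformation is: color-inverted (negative).

The light background has become dark and every shape's color is its complement — a photographic negative.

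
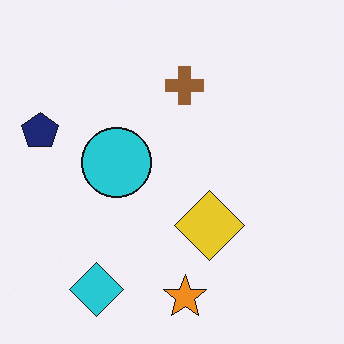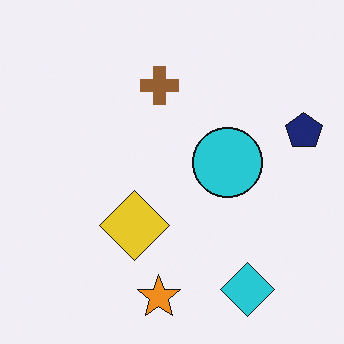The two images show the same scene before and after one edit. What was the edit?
Flipped horizontally (left ↔ right).

The navy pentagon is in the left of the first image and the right of the second — shapes on opposite sides of the vertical midline have swapped in a mirror flip.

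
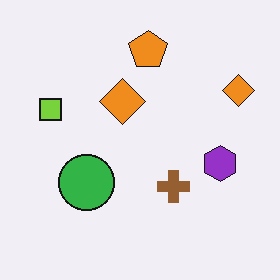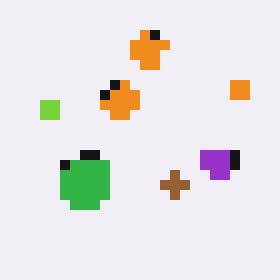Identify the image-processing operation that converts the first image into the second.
The image was coarsely pixelated.

Shapes are reduced to large square blocks; fine edges and outlines are lost — a downscale-then-upscale (mosaic) effect.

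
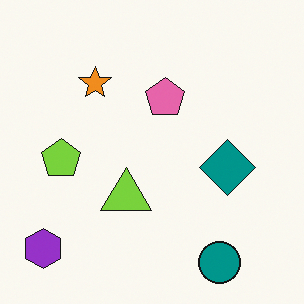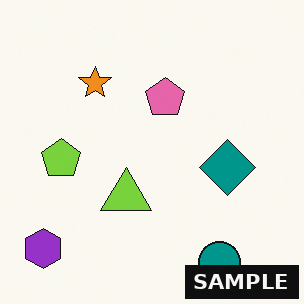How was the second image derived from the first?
The transformation is: watermarked with the text "SAMPLE" in the lower-right corner.

A dark label reading "SAMPLE" appears in the lower-right corner.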